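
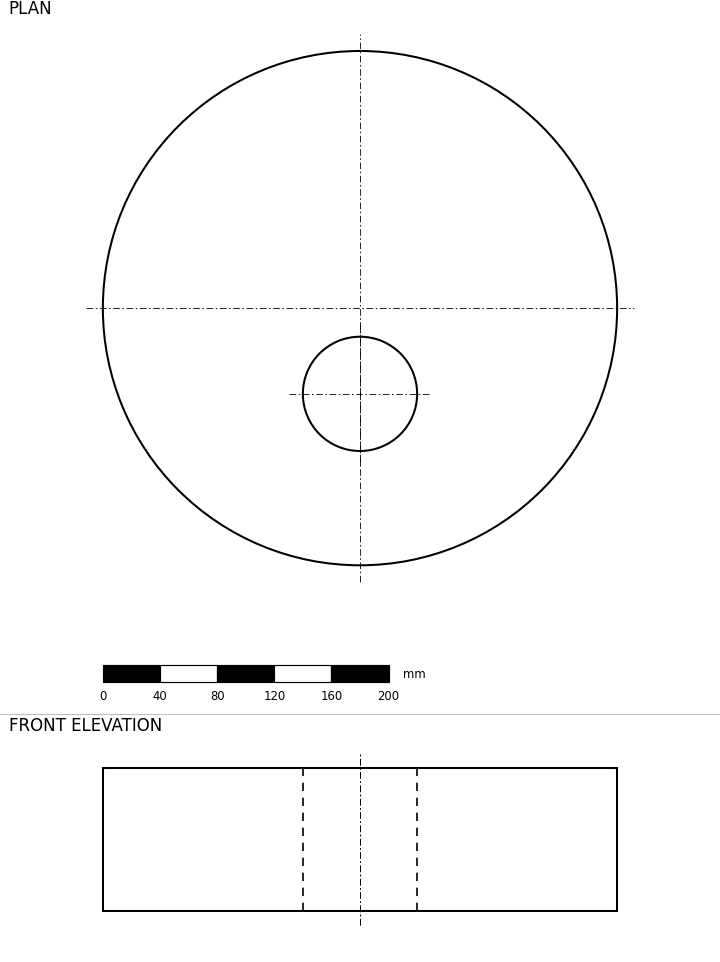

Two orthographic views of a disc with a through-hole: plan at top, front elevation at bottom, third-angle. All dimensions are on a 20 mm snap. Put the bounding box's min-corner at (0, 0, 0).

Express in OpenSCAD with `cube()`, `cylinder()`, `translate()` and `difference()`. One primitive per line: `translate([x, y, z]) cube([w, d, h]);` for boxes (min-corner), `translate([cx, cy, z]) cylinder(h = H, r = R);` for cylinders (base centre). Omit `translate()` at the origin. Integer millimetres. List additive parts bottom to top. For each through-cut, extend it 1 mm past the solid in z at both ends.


difference() {
  translate([180, 180, 0]) cylinder(h = 100, r = 180);
  translate([180, 120, -1]) cylinder(h = 102, r = 40);
}


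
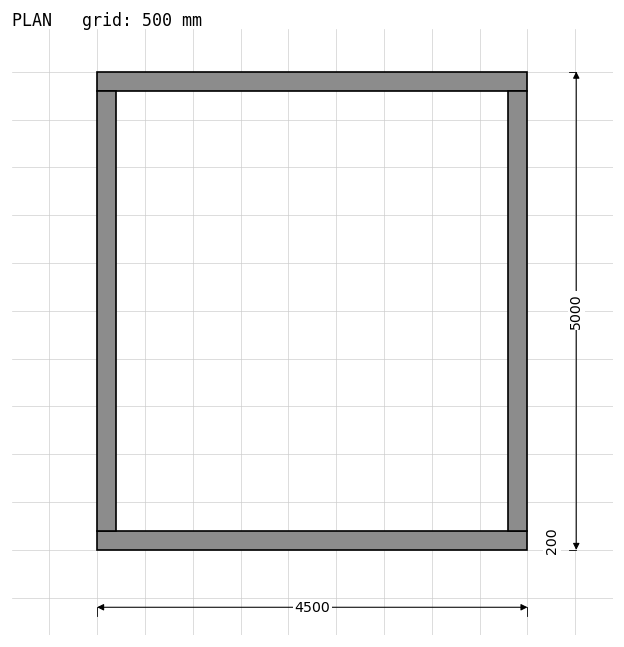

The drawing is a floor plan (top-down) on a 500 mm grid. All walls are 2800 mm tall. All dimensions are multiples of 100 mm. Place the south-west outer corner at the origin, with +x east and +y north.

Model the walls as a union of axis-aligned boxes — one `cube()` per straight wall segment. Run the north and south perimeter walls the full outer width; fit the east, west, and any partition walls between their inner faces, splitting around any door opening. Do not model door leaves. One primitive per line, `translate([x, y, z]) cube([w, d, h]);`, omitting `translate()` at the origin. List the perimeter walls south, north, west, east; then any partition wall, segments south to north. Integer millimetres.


cube([4500, 200, 2800]);
translate([0, 4800, 0]) cube([4500, 200, 2800]);
translate([0, 200, 0]) cube([200, 4600, 2800]);
translate([4300, 200, 0]) cube([200, 4600, 2800]);


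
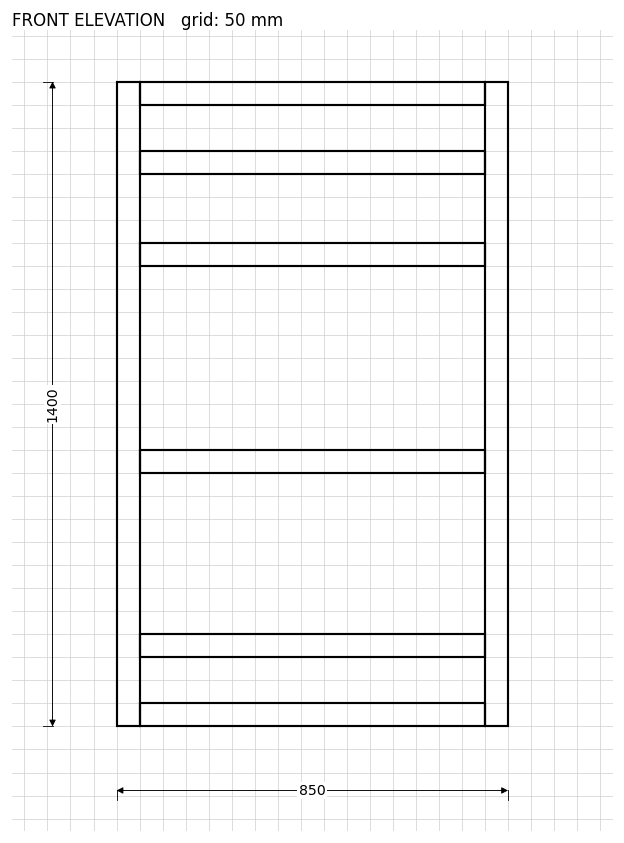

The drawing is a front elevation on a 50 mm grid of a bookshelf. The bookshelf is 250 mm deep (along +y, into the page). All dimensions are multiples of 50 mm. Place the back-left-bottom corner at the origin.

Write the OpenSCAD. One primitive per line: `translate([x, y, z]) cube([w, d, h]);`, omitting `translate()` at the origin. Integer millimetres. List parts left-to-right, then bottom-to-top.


cube([50, 250, 1400]);
translate([50, 0, 0]) cube([750, 250, 50]);
translate([50, 0, 150]) cube([750, 250, 50]);
translate([50, 0, 550]) cube([750, 250, 50]);
translate([50, 0, 1000]) cube([750, 250, 50]);
translate([50, 0, 1200]) cube([750, 250, 50]);
translate([50, 0, 1350]) cube([750, 250, 50]);
translate([800, 0, 0]) cube([50, 250, 1400]);


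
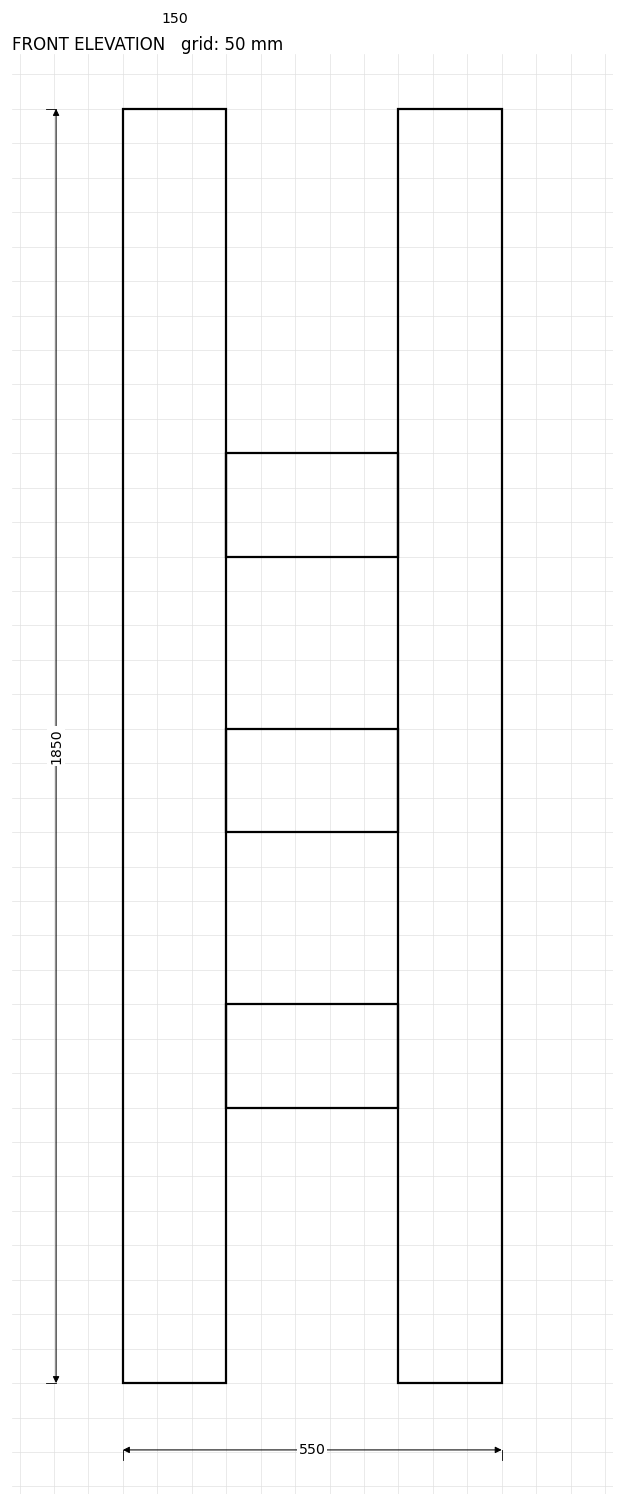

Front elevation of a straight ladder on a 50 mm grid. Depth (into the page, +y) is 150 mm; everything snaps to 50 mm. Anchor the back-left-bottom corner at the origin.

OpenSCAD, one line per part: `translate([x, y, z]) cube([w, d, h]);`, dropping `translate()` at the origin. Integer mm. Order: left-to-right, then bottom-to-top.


cube([150, 150, 1850]);
translate([150, 0, 400]) cube([250, 150, 150]);
translate([150, 0, 800]) cube([250, 150, 150]);
translate([150, 0, 1200]) cube([250, 150, 150]);
translate([400, 0, 0]) cube([150, 150, 1850]);


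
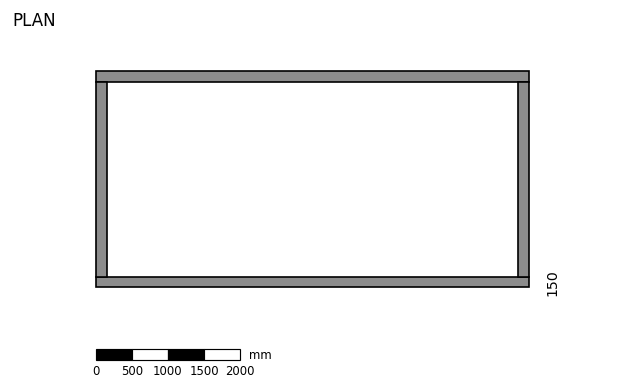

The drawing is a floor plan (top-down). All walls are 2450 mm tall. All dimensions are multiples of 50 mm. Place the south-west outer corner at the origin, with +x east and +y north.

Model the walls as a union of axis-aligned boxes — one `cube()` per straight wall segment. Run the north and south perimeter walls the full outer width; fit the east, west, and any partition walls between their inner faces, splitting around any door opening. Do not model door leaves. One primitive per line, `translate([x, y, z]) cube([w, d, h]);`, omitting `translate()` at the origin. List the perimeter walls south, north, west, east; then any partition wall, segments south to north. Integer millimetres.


cube([6000, 150, 2450]);
translate([0, 2850, 0]) cube([6000, 150, 2450]);
translate([0, 150, 0]) cube([150, 2700, 2450]);
translate([5850, 150, 0]) cube([150, 2700, 2450]);


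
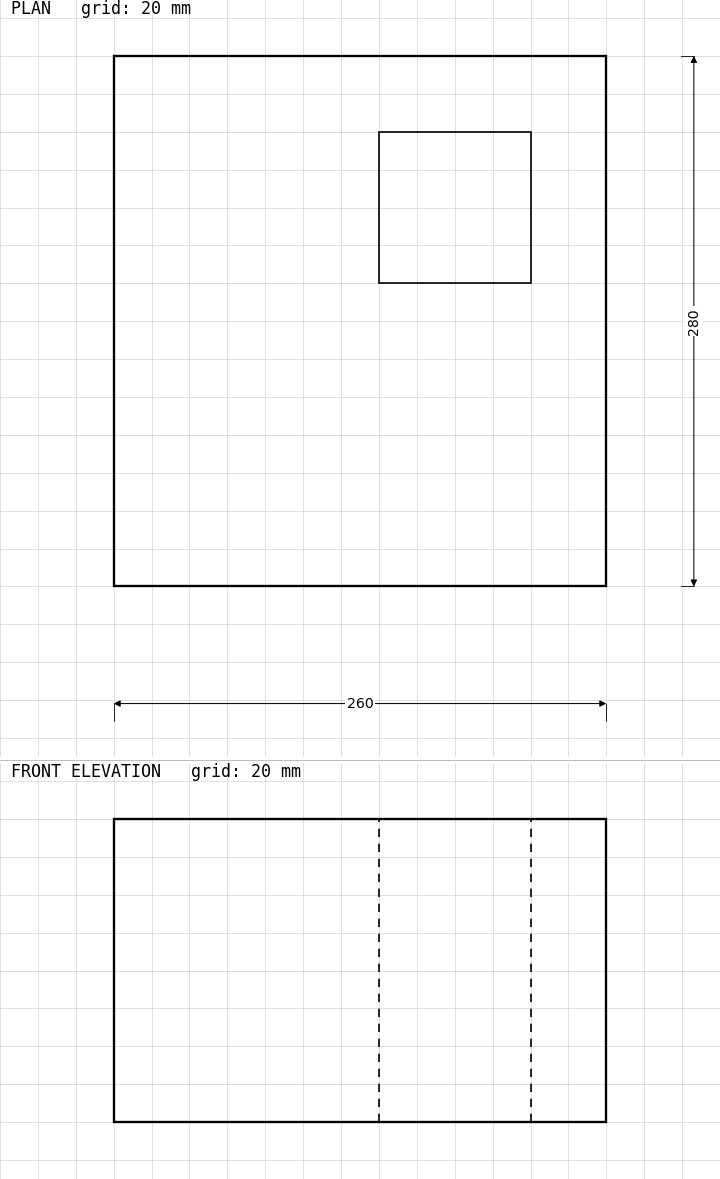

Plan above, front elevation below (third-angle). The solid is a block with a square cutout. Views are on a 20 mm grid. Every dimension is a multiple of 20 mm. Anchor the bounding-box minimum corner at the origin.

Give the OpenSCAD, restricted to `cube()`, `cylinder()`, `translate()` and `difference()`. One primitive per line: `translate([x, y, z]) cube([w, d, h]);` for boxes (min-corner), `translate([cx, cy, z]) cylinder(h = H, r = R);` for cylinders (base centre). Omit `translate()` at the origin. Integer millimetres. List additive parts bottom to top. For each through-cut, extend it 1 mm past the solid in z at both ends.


difference() {
  cube([260, 280, 160]);
  translate([140, 160, -1]) cube([80, 80, 162]);
}


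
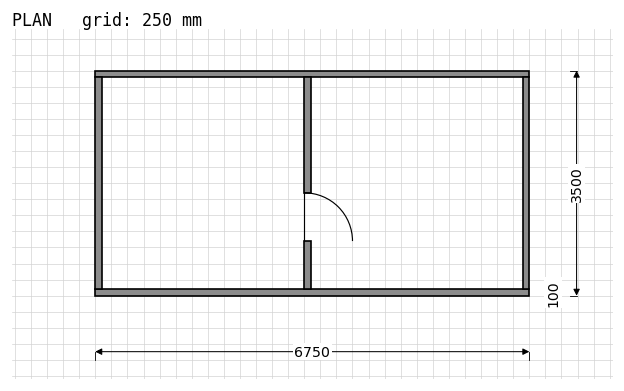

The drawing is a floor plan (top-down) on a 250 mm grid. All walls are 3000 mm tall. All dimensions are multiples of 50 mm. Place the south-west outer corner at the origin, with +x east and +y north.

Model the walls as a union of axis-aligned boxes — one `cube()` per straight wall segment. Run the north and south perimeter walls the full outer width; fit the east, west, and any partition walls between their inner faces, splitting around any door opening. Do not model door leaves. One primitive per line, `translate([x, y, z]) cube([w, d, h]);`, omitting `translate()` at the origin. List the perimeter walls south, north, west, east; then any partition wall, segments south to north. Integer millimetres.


cube([6750, 100, 3000]);
translate([0, 3400, 0]) cube([6750, 100, 3000]);
translate([0, 100, 0]) cube([100, 3300, 3000]);
translate([6650, 100, 0]) cube([100, 3300, 3000]);
translate([3250, 100, 0]) cube([100, 750, 3000]);
translate([3250, 1600, 0]) cube([100, 1800, 3000]);


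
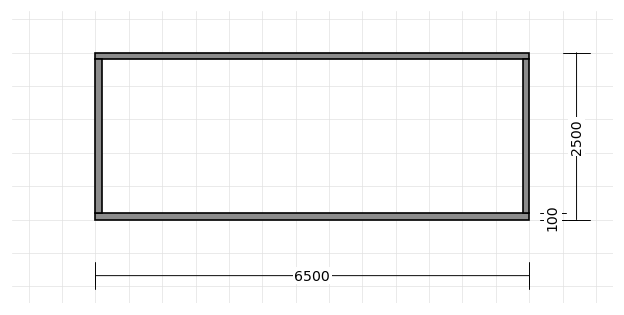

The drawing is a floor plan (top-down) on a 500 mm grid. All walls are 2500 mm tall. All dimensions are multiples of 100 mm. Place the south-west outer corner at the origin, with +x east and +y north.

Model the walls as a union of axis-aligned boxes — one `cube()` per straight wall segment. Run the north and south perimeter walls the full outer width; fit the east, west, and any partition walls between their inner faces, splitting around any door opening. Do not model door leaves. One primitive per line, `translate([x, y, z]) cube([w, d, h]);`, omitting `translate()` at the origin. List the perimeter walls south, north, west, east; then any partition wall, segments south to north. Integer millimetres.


cube([6500, 100, 2500]);
translate([0, 2400, 0]) cube([6500, 100, 2500]);
translate([0, 100, 0]) cube([100, 2300, 2500]);
translate([6400, 100, 0]) cube([100, 2300, 2500]);


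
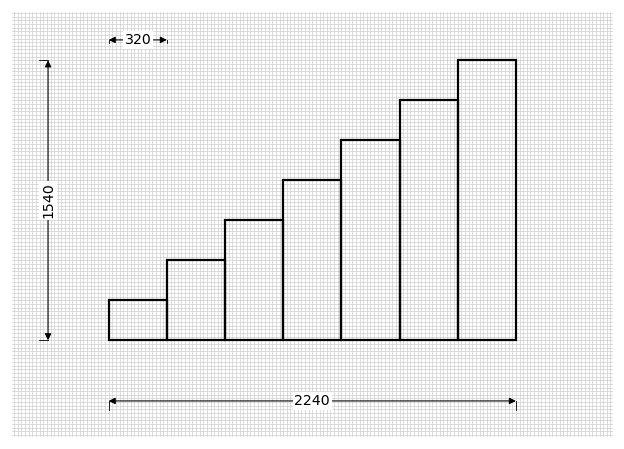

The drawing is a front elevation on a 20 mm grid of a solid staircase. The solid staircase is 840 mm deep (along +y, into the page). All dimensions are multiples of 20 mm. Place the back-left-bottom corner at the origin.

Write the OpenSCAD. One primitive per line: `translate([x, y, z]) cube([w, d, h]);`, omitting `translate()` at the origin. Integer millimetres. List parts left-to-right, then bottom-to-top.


cube([320, 840, 220]);
translate([320, 0, 0]) cube([320, 840, 440]);
translate([640, 0, 0]) cube([320, 840, 660]);
translate([960, 0, 0]) cube([320, 840, 880]);
translate([1280, 0, 0]) cube([320, 840, 1100]);
translate([1600, 0, 0]) cube([320, 840, 1320]);
translate([1920, 0, 0]) cube([320, 840, 1540]);


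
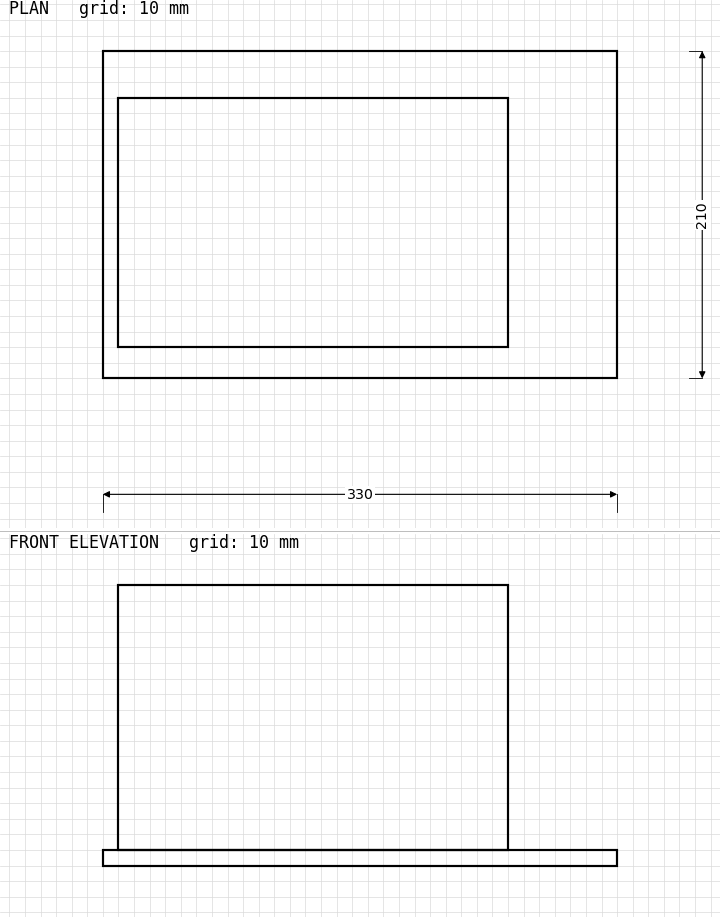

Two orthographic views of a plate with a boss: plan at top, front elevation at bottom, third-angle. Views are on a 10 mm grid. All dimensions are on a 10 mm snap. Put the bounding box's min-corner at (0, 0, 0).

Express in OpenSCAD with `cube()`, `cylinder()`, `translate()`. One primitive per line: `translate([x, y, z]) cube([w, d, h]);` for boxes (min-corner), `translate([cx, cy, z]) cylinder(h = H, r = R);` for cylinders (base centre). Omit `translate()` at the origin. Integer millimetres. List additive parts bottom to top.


cube([330, 210, 10]);
translate([10, 20, 10]) cube([250, 160, 170]);


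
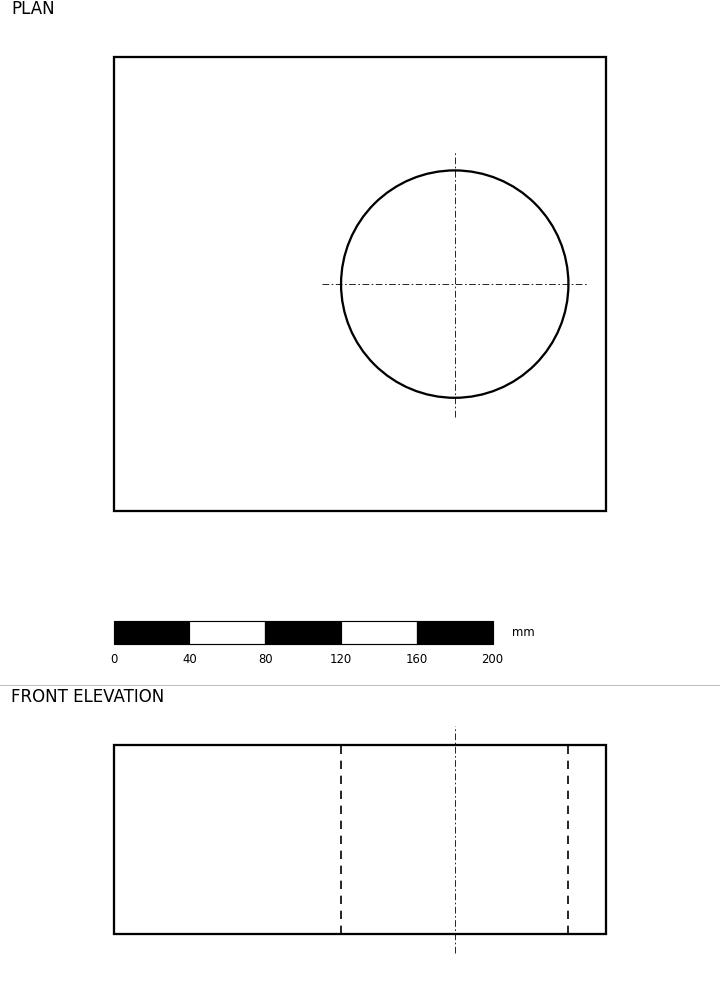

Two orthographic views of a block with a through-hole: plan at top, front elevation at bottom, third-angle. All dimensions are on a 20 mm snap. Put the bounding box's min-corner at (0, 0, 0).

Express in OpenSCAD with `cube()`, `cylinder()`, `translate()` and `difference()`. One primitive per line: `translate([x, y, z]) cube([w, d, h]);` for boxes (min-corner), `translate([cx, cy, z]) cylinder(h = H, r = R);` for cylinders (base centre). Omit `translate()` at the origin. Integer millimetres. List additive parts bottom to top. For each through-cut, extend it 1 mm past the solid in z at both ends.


difference() {
  cube([260, 240, 100]);
  translate([180, 120, -1]) cylinder(h = 102, r = 60);
}


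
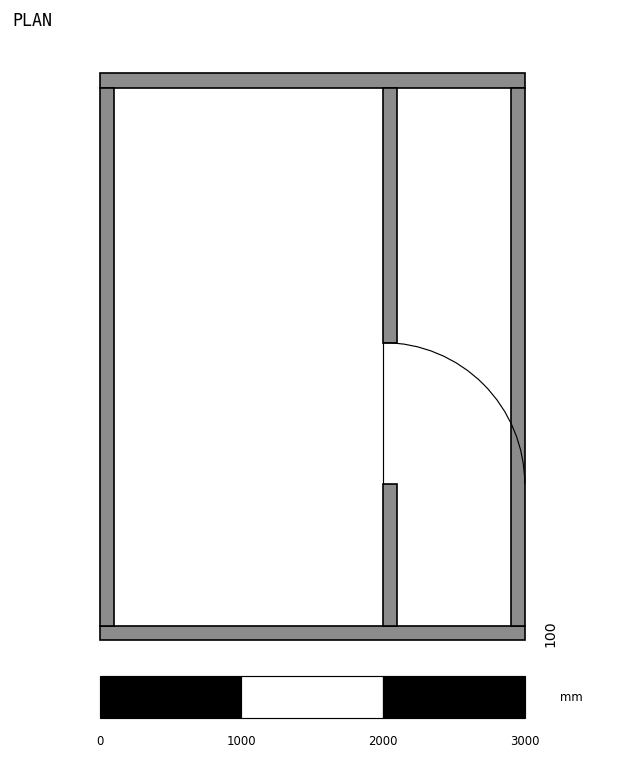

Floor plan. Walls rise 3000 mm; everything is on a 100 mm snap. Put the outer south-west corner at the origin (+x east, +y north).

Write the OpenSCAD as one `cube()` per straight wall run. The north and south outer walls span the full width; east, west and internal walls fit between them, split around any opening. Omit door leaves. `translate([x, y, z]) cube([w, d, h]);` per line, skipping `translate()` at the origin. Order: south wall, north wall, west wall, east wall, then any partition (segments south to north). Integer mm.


cube([3000, 100, 3000]);
translate([0, 3900, 0]) cube([3000, 100, 3000]);
translate([0, 100, 0]) cube([100, 3800, 3000]);
translate([2900, 100, 0]) cube([100, 3800, 3000]);
translate([2000, 100, 0]) cube([100, 1000, 3000]);
translate([2000, 2100, 0]) cube([100, 1800, 3000]);


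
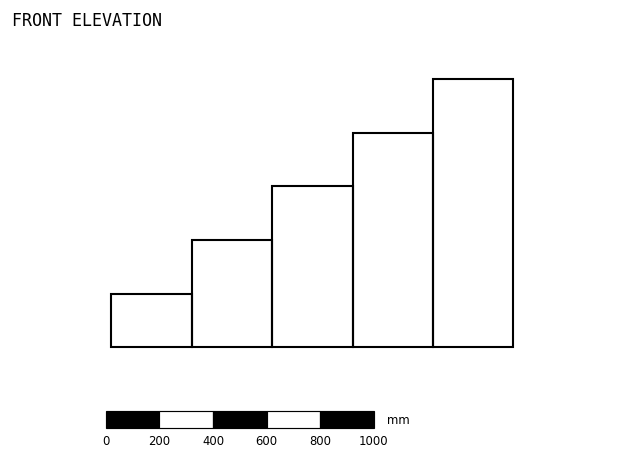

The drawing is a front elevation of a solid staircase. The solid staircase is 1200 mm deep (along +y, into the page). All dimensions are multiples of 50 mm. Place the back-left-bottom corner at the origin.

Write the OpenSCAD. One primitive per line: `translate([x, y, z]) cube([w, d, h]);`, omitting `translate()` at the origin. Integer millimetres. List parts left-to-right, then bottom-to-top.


cube([300, 1200, 200]);
translate([300, 0, 0]) cube([300, 1200, 400]);
translate([600, 0, 0]) cube([300, 1200, 600]);
translate([900, 0, 0]) cube([300, 1200, 800]);
translate([1200, 0, 0]) cube([300, 1200, 1000]);


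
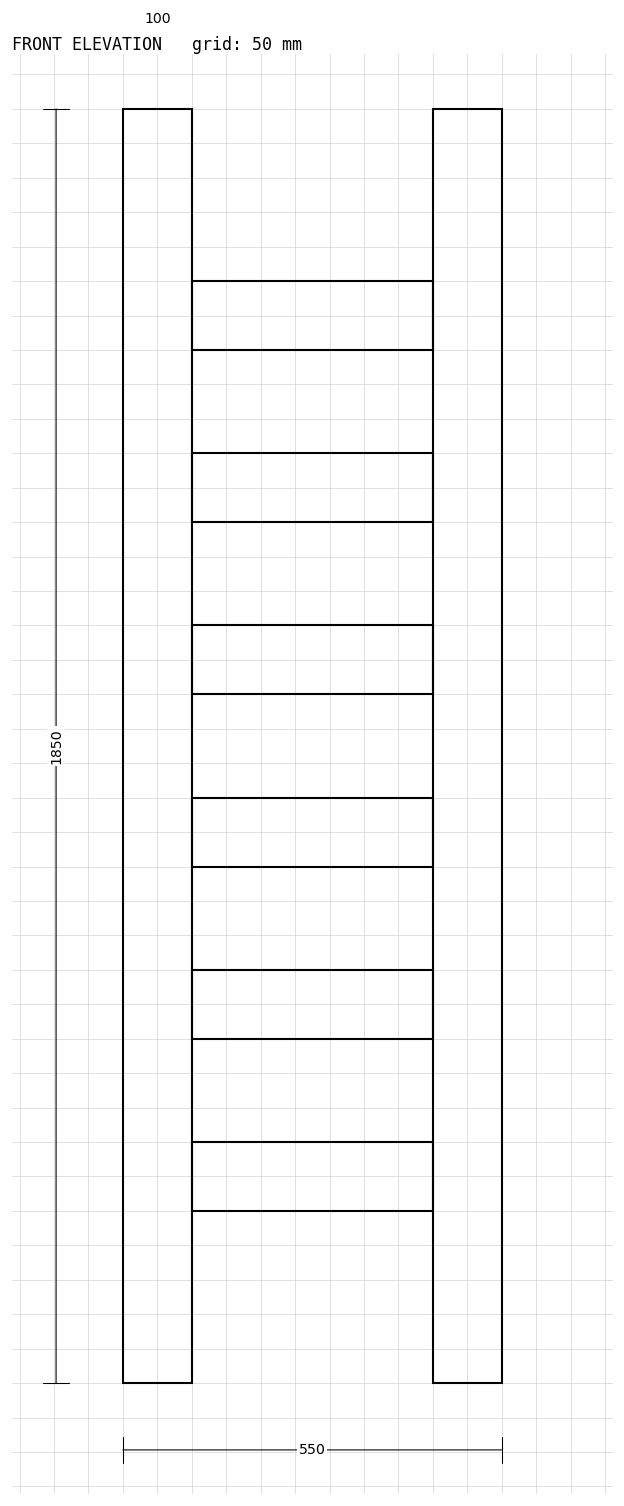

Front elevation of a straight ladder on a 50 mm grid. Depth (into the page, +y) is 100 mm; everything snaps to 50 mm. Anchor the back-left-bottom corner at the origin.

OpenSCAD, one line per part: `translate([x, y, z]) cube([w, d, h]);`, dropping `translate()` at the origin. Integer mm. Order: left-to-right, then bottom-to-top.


cube([100, 100, 1850]);
translate([100, 0, 250]) cube([350, 100, 100]);
translate([100, 0, 500]) cube([350, 100, 100]);
translate([100, 0, 750]) cube([350, 100, 100]);
translate([100, 0, 1000]) cube([350, 100, 100]);
translate([100, 0, 1250]) cube([350, 100, 100]);
translate([100, 0, 1500]) cube([350, 100, 100]);
translate([450, 0, 0]) cube([100, 100, 1850]);


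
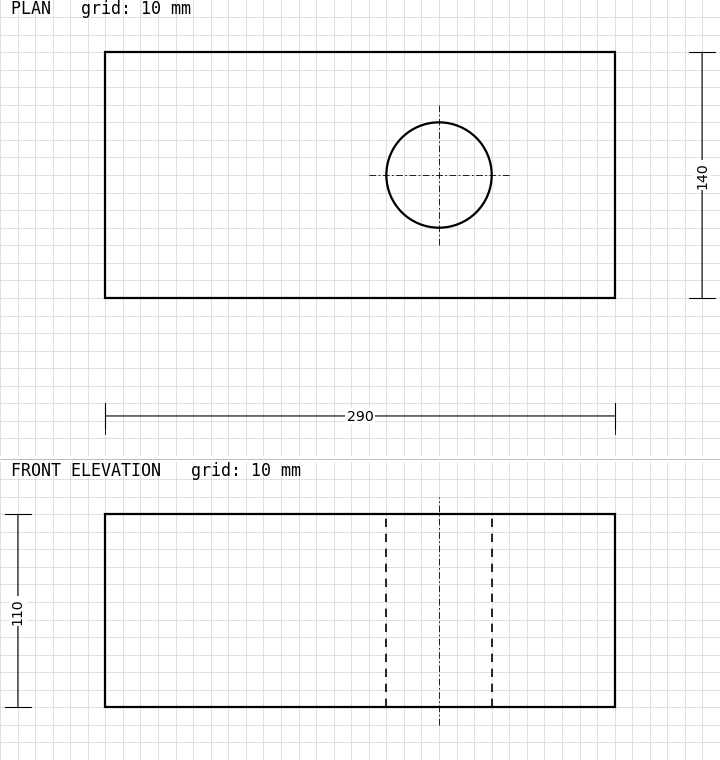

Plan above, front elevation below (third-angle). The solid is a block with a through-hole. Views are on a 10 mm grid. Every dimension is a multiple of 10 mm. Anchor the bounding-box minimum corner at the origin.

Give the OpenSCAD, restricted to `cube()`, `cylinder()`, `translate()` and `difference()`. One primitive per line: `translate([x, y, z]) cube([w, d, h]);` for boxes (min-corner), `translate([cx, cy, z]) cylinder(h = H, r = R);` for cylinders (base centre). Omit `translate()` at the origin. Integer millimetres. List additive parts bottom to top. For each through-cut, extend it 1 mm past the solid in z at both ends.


difference() {
  cube([290, 140, 110]);
  translate([190, 70, -1]) cylinder(h = 112, r = 30);
}


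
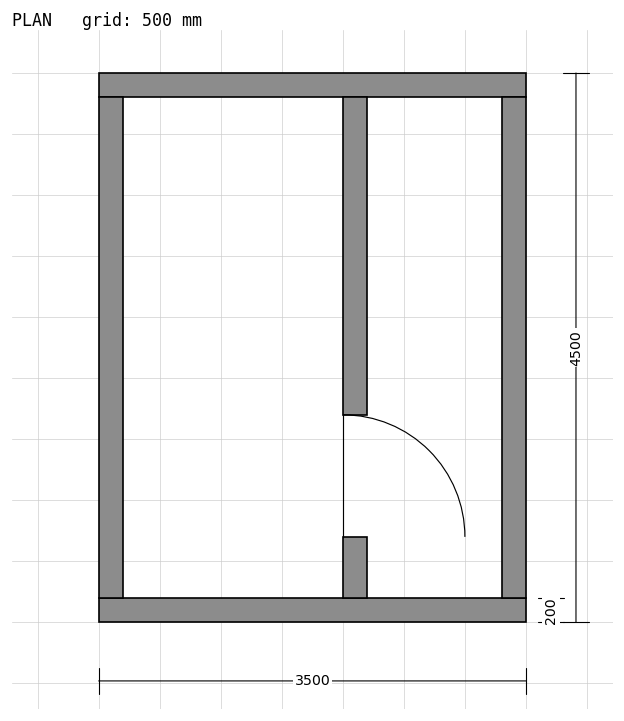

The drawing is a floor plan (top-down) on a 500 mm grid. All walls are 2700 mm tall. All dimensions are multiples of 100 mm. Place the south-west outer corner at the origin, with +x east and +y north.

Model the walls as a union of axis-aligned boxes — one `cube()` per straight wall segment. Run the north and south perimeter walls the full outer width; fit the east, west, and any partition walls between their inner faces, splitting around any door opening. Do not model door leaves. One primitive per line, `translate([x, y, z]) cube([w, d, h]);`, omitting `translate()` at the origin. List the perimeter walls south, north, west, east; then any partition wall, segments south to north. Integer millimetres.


cube([3500, 200, 2700]);
translate([0, 4300, 0]) cube([3500, 200, 2700]);
translate([0, 200, 0]) cube([200, 4100, 2700]);
translate([3300, 200, 0]) cube([200, 4100, 2700]);
translate([2000, 200, 0]) cube([200, 500, 2700]);
translate([2000, 1700, 0]) cube([200, 2600, 2700]);


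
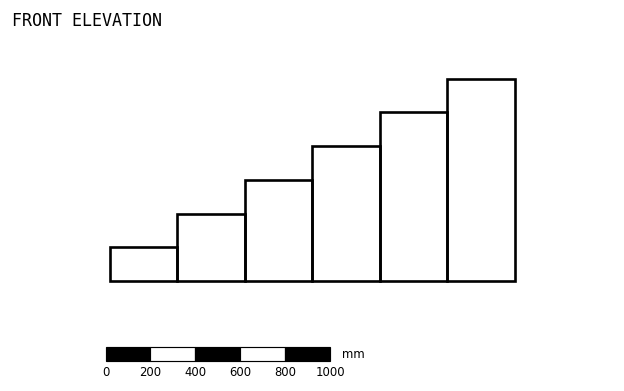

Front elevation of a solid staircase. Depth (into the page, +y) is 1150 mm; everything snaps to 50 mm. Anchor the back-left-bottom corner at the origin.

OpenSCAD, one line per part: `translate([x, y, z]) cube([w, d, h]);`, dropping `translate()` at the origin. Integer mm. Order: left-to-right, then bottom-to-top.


cube([300, 1150, 150]);
translate([300, 0, 0]) cube([300, 1150, 300]);
translate([600, 0, 0]) cube([300, 1150, 450]);
translate([900, 0, 0]) cube([300, 1150, 600]);
translate([1200, 0, 0]) cube([300, 1150, 750]);
translate([1500, 0, 0]) cube([300, 1150, 900]);


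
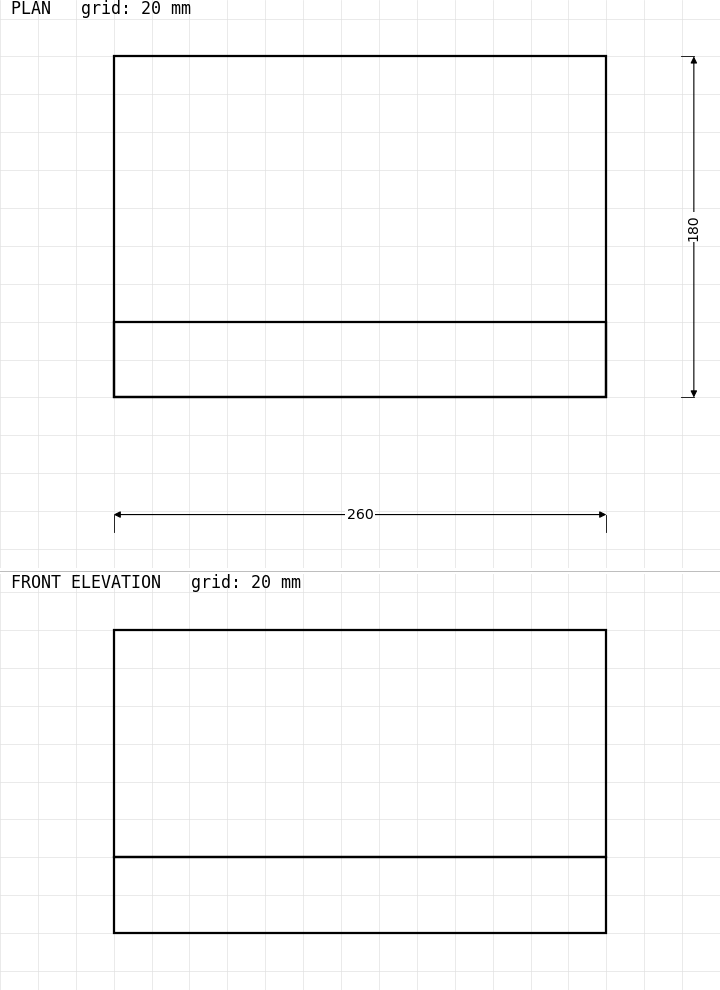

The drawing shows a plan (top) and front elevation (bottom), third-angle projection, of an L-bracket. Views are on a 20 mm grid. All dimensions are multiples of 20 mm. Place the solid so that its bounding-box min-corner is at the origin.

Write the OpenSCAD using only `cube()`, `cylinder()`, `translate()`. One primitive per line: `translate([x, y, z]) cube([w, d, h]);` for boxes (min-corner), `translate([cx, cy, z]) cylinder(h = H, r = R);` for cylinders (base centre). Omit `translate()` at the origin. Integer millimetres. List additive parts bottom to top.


cube([260, 180, 40]);
translate([0, 0, 40]) cube([260, 40, 120]);


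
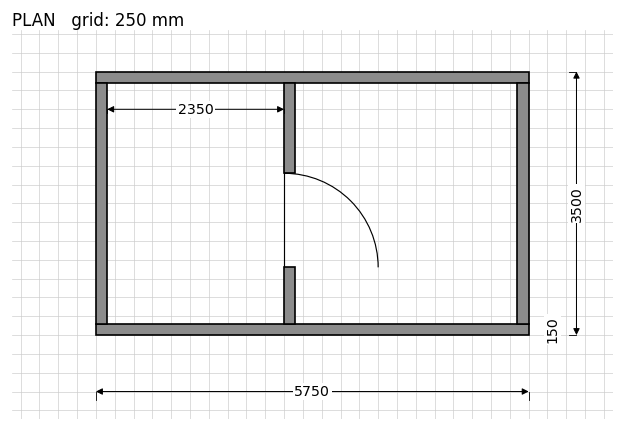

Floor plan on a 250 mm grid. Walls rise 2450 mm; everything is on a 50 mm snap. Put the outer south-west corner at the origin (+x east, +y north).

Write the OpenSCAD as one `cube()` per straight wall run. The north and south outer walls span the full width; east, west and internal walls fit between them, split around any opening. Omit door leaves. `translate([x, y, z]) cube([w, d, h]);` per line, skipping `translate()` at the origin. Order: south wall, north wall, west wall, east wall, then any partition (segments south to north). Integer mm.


cube([5750, 150, 2450]);
translate([0, 3350, 0]) cube([5750, 150, 2450]);
translate([0, 150, 0]) cube([150, 3200, 2450]);
translate([5600, 150, 0]) cube([150, 3200, 2450]);
translate([2500, 150, 0]) cube([150, 750, 2450]);
translate([2500, 2150, 0]) cube([150, 1200, 2450]);


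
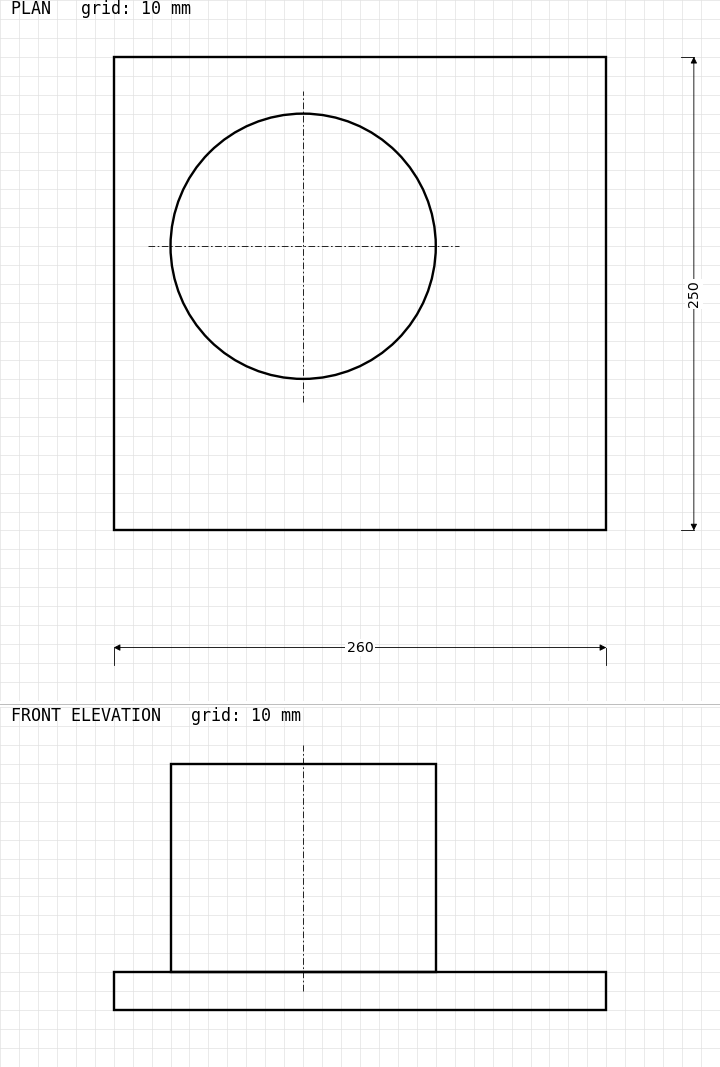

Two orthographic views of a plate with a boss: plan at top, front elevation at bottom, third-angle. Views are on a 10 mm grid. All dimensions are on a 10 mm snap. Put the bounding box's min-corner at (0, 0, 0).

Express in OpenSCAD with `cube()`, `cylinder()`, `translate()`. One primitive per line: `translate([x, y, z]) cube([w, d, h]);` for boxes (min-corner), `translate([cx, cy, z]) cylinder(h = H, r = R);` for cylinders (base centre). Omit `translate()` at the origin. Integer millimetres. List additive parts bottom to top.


cube([260, 250, 20]);
translate([100, 150, 20]) cylinder(h = 110, r = 70);


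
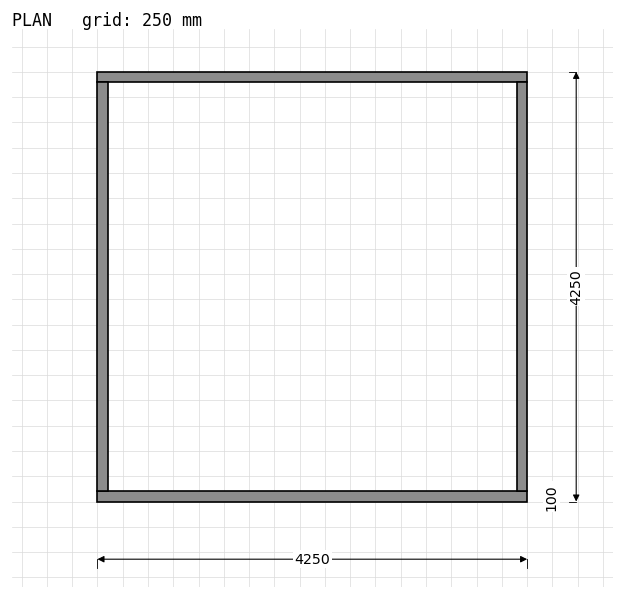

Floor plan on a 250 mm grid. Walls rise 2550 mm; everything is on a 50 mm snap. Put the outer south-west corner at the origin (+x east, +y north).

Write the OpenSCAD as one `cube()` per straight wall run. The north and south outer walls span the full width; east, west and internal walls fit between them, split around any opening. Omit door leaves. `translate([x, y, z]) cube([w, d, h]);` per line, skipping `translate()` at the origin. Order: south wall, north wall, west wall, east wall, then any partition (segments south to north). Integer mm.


cube([4250, 100, 2550]);
translate([0, 4150, 0]) cube([4250, 100, 2550]);
translate([0, 100, 0]) cube([100, 4050, 2550]);
translate([4150, 100, 0]) cube([100, 4050, 2550]);


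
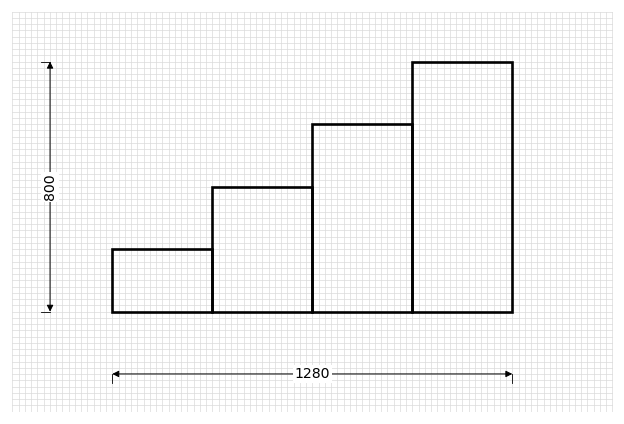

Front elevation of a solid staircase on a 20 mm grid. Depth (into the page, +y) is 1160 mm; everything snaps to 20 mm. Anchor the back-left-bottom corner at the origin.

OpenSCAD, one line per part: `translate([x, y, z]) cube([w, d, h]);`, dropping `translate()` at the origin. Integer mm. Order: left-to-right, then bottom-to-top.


cube([320, 1160, 200]);
translate([320, 0, 0]) cube([320, 1160, 400]);
translate([640, 0, 0]) cube([320, 1160, 600]);
translate([960, 0, 0]) cube([320, 1160, 800]);


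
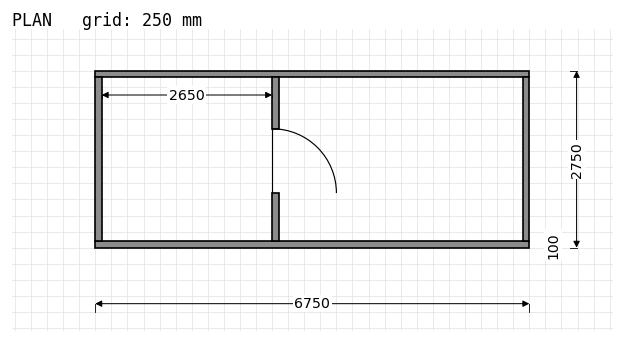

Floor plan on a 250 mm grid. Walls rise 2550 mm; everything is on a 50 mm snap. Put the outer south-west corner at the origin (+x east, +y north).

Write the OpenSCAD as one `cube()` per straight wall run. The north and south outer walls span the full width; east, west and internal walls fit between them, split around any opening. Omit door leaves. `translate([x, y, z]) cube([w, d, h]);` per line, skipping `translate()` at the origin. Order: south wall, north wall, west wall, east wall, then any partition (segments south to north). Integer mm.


cube([6750, 100, 2550]);
translate([0, 2650, 0]) cube([6750, 100, 2550]);
translate([0, 100, 0]) cube([100, 2550, 2550]);
translate([6650, 100, 0]) cube([100, 2550, 2550]);
translate([2750, 100, 0]) cube([100, 750, 2550]);
translate([2750, 1850, 0]) cube([100, 800, 2550]);


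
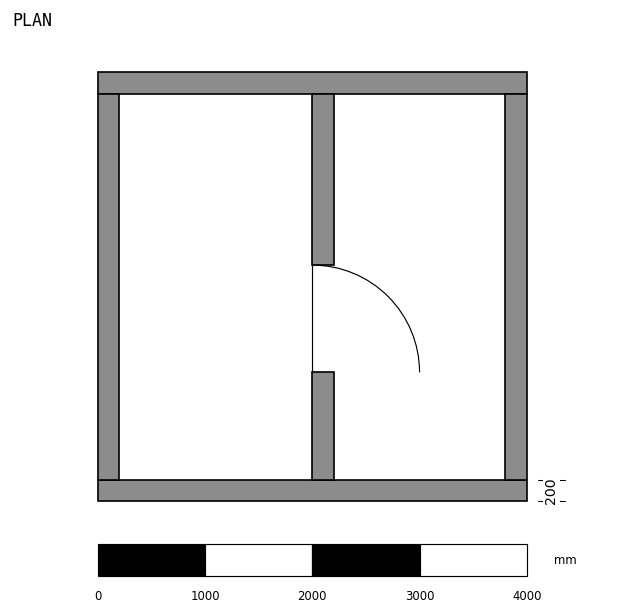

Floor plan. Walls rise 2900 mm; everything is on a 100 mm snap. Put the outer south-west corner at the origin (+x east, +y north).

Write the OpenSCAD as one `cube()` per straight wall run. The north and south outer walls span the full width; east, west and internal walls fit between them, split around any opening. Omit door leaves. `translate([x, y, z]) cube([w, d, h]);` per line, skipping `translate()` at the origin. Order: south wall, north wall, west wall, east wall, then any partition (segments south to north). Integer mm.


cube([4000, 200, 2900]);
translate([0, 3800, 0]) cube([4000, 200, 2900]);
translate([0, 200, 0]) cube([200, 3600, 2900]);
translate([3800, 200, 0]) cube([200, 3600, 2900]);
translate([2000, 200, 0]) cube([200, 1000, 2900]);
translate([2000, 2200, 0]) cube([200, 1600, 2900]);


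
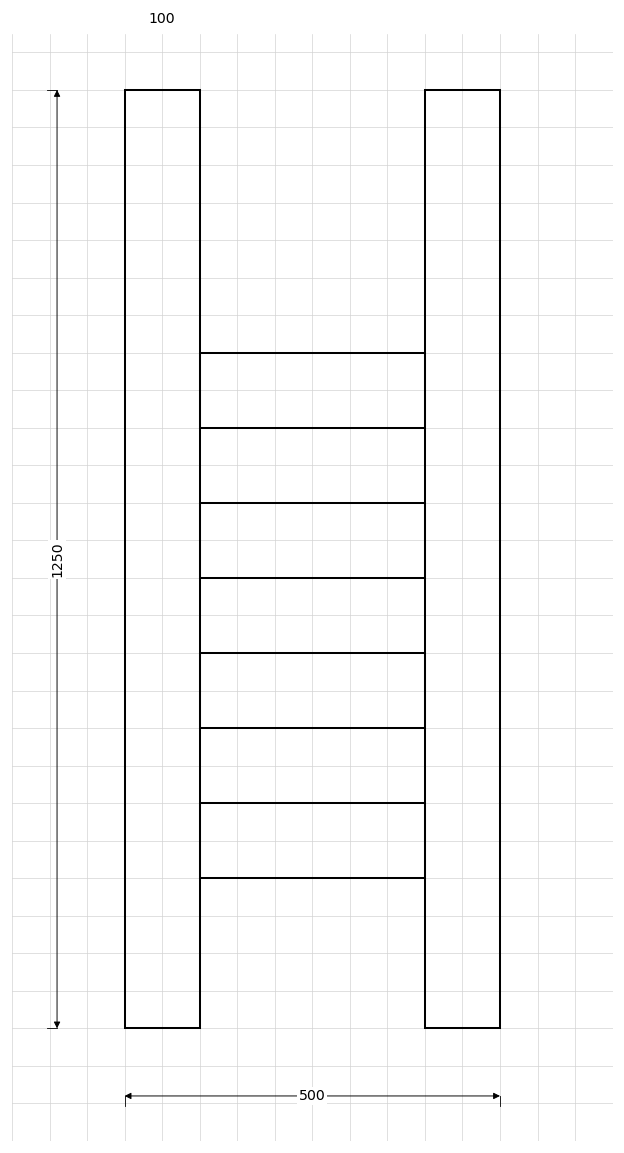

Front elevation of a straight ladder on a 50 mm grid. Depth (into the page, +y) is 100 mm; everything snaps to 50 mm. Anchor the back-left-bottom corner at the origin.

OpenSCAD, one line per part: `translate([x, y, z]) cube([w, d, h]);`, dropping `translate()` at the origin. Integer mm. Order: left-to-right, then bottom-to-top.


cube([100, 100, 1250]);
translate([100, 0, 200]) cube([300, 100, 100]);
translate([100, 0, 400]) cube([300, 100, 100]);
translate([100, 0, 600]) cube([300, 100, 100]);
translate([100, 0, 800]) cube([300, 100, 100]);
translate([400, 0, 0]) cube([100, 100, 1250]);


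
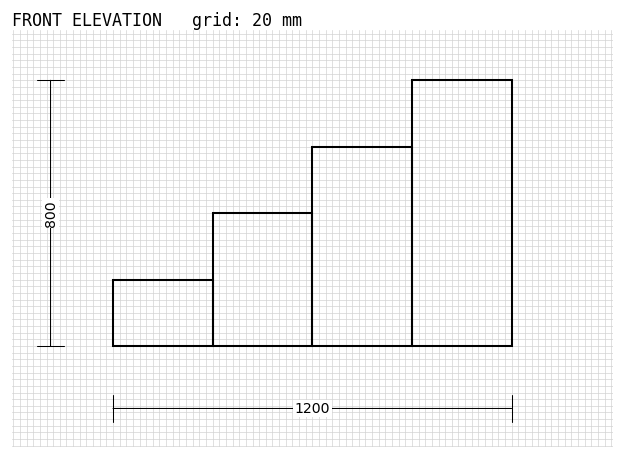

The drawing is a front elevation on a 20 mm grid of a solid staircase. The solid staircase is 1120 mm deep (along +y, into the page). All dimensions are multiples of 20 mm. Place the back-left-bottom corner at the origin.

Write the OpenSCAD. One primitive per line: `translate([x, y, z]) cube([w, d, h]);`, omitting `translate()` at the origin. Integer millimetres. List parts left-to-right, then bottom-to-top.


cube([300, 1120, 200]);
translate([300, 0, 0]) cube([300, 1120, 400]);
translate([600, 0, 0]) cube([300, 1120, 600]);
translate([900, 0, 0]) cube([300, 1120, 800]);


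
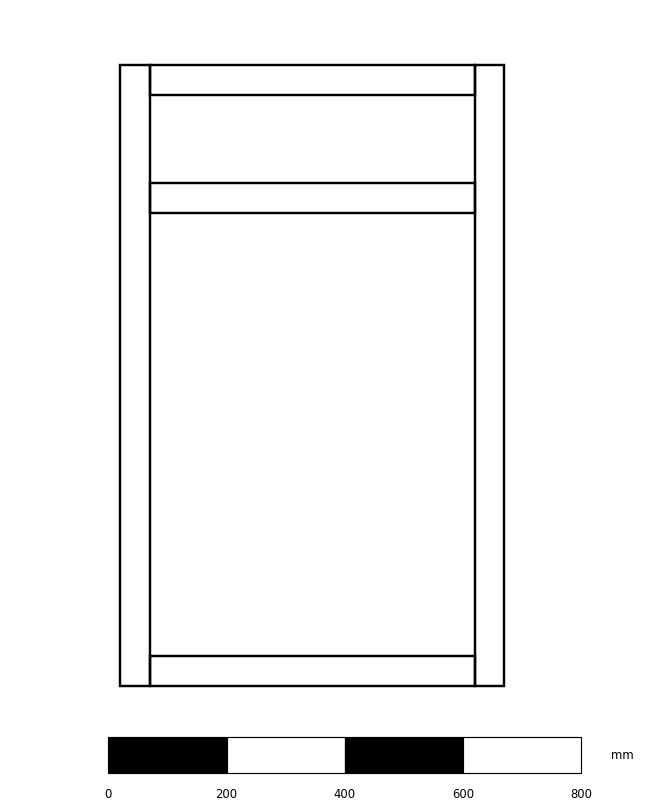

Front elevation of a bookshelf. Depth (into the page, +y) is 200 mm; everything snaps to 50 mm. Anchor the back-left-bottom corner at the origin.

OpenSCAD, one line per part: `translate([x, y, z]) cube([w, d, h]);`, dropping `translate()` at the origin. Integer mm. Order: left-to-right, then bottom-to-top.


cube([50, 200, 1050]);
translate([50, 0, 0]) cube([550, 200, 50]);
translate([50, 0, 800]) cube([550, 200, 50]);
translate([50, 0, 1000]) cube([550, 200, 50]);
translate([600, 0, 0]) cube([50, 200, 1050]);


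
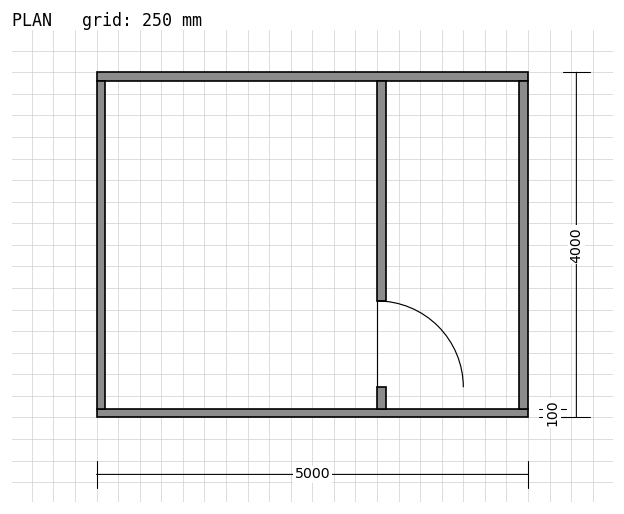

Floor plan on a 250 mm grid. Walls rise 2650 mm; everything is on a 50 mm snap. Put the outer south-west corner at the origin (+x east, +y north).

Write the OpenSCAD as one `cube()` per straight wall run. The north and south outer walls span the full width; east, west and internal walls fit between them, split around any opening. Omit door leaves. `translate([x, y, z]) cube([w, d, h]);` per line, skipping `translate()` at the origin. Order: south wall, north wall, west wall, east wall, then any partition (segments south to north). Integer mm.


cube([5000, 100, 2650]);
translate([0, 3900, 0]) cube([5000, 100, 2650]);
translate([0, 100, 0]) cube([100, 3800, 2650]);
translate([4900, 100, 0]) cube([100, 3800, 2650]);
translate([3250, 100, 0]) cube([100, 250, 2650]);
translate([3250, 1350, 0]) cube([100, 2550, 2650]);


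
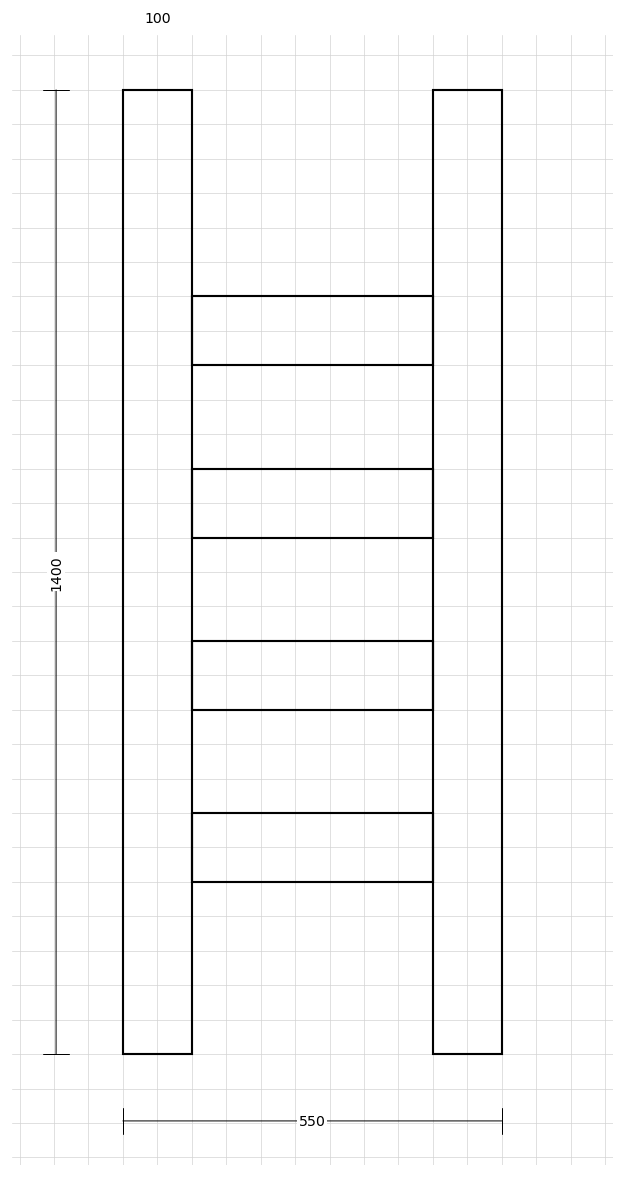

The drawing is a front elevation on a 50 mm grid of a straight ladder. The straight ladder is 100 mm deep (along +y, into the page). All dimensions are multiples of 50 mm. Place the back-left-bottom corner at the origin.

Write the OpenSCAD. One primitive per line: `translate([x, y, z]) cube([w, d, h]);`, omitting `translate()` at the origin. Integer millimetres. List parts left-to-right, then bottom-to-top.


cube([100, 100, 1400]);
translate([100, 0, 250]) cube([350, 100, 100]);
translate([100, 0, 500]) cube([350, 100, 100]);
translate([100, 0, 750]) cube([350, 100, 100]);
translate([100, 0, 1000]) cube([350, 100, 100]);
translate([450, 0, 0]) cube([100, 100, 1400]);


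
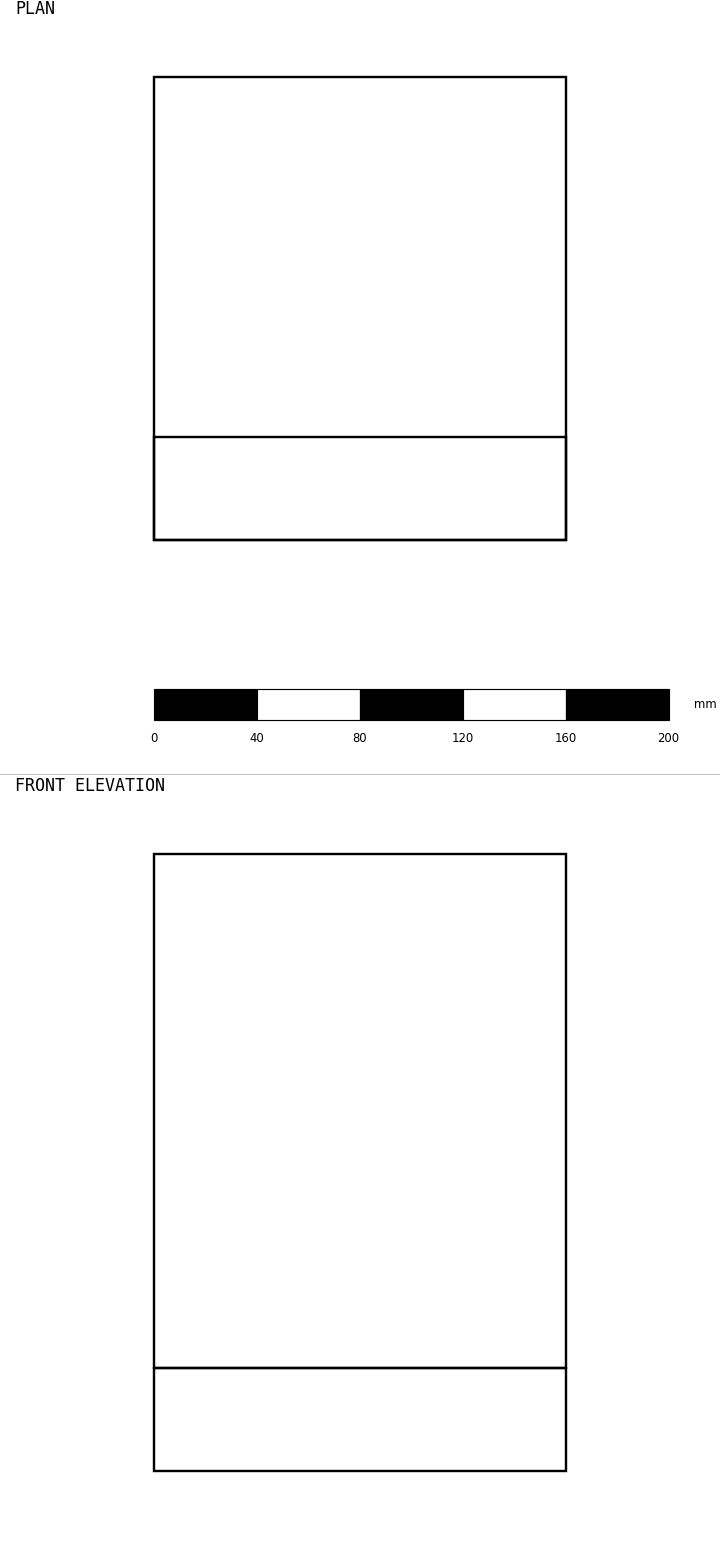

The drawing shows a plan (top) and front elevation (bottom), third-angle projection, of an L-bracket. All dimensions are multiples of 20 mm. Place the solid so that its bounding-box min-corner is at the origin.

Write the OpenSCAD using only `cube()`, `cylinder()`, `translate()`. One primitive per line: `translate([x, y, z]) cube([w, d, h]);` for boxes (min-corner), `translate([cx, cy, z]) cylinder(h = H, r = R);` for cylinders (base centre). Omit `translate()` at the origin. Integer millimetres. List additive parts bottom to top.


cube([160, 180, 40]);
translate([0, 0, 40]) cube([160, 40, 200]);


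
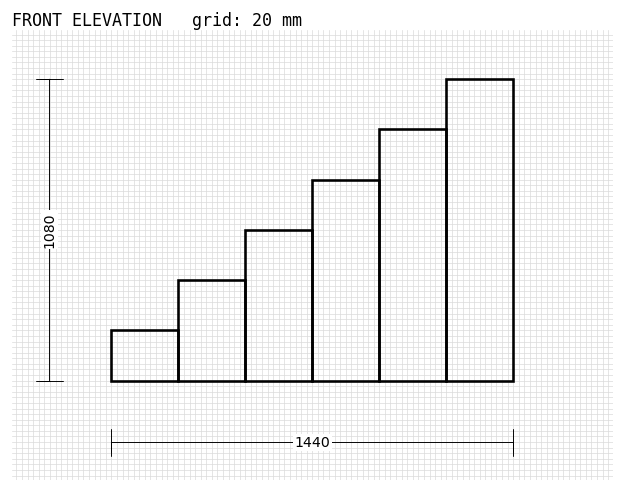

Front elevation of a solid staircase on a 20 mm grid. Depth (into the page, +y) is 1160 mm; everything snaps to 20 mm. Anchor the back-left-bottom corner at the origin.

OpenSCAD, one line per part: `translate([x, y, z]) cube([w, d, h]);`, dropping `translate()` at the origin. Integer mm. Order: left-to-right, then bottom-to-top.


cube([240, 1160, 180]);
translate([240, 0, 0]) cube([240, 1160, 360]);
translate([480, 0, 0]) cube([240, 1160, 540]);
translate([720, 0, 0]) cube([240, 1160, 720]);
translate([960, 0, 0]) cube([240, 1160, 900]);
translate([1200, 0, 0]) cube([240, 1160, 1080]);


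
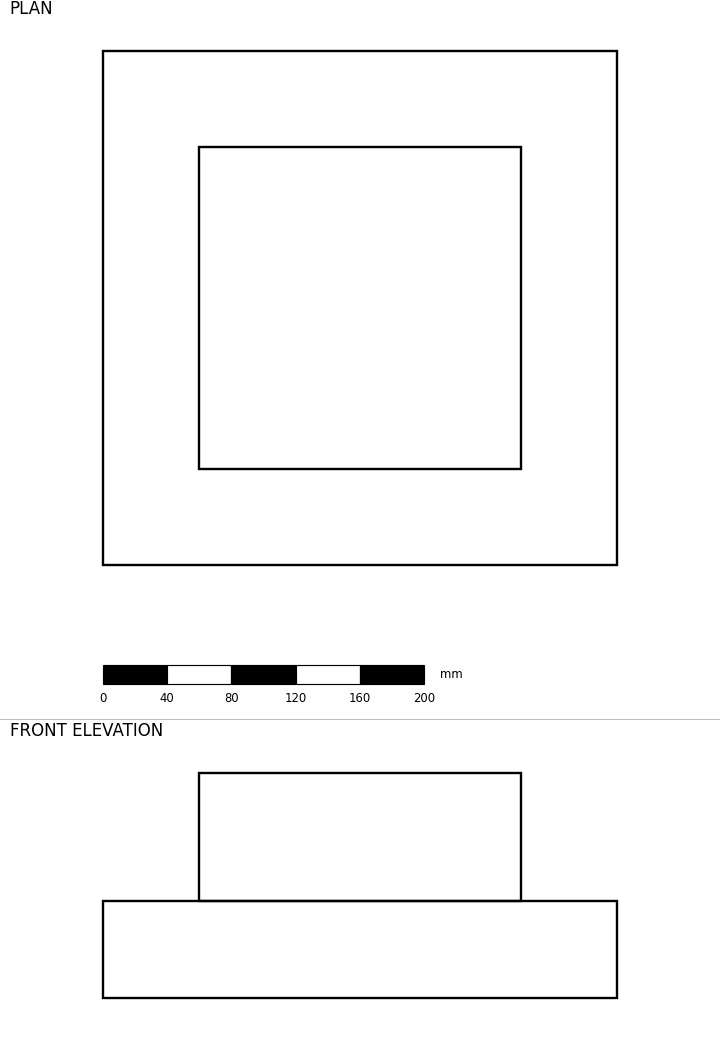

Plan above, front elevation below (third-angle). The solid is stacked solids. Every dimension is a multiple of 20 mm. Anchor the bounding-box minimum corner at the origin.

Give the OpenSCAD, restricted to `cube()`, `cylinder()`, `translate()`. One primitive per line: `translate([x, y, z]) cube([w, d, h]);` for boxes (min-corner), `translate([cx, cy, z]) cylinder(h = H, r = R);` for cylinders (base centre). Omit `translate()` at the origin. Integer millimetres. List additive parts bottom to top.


cube([320, 320, 60]);
translate([60, 60, 60]) cube([200, 200, 80]);


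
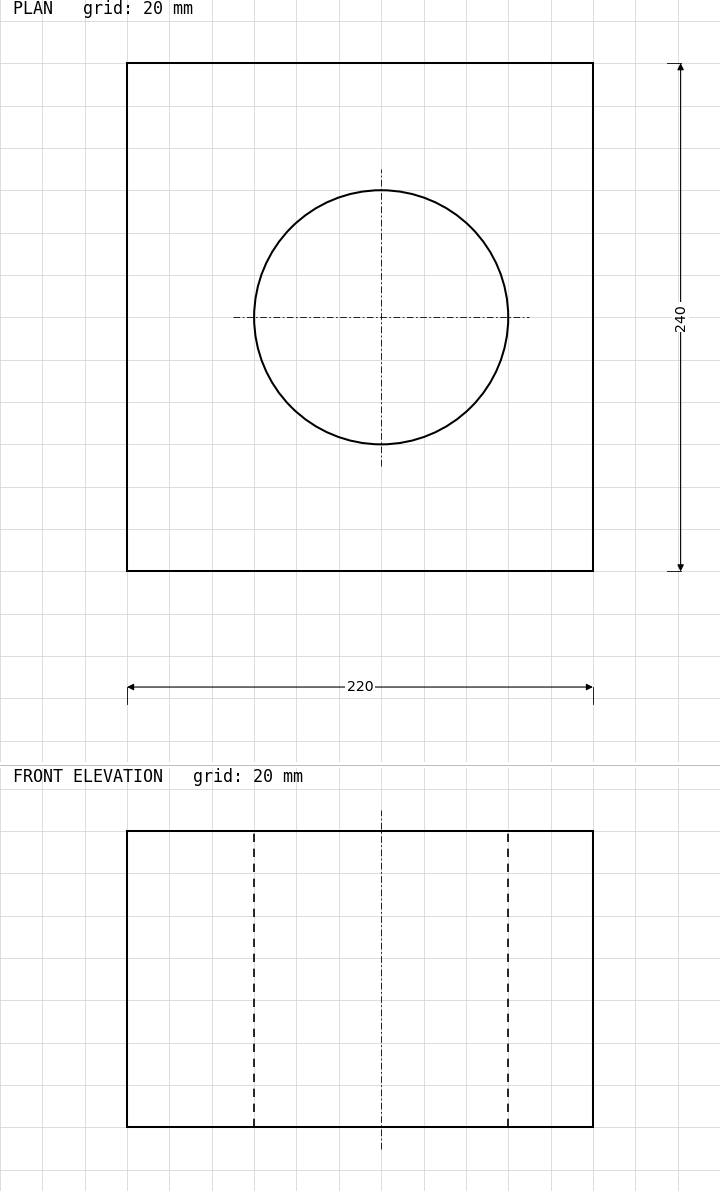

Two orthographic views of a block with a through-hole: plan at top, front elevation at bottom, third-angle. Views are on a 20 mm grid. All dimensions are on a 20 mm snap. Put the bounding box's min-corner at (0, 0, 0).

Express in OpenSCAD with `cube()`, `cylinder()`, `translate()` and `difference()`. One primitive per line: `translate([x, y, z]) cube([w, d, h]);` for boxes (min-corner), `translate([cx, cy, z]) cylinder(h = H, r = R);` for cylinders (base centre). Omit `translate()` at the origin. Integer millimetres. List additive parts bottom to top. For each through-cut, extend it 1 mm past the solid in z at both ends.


difference() {
  cube([220, 240, 140]);
  translate([120, 120, -1]) cylinder(h = 142, r = 60);
}


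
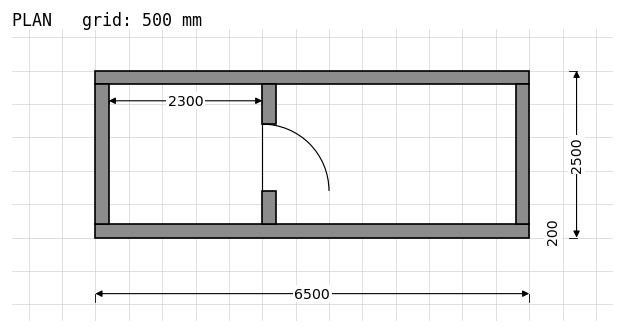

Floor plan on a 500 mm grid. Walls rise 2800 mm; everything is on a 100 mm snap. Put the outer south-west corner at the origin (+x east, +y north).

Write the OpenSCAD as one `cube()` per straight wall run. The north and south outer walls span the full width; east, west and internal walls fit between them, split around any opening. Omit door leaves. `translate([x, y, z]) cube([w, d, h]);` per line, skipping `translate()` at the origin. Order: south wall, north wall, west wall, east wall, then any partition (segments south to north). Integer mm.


cube([6500, 200, 2800]);
translate([0, 2300, 0]) cube([6500, 200, 2800]);
translate([0, 200, 0]) cube([200, 2100, 2800]);
translate([6300, 200, 0]) cube([200, 2100, 2800]);
translate([2500, 200, 0]) cube([200, 500, 2800]);
translate([2500, 1700, 0]) cube([200, 600, 2800]);


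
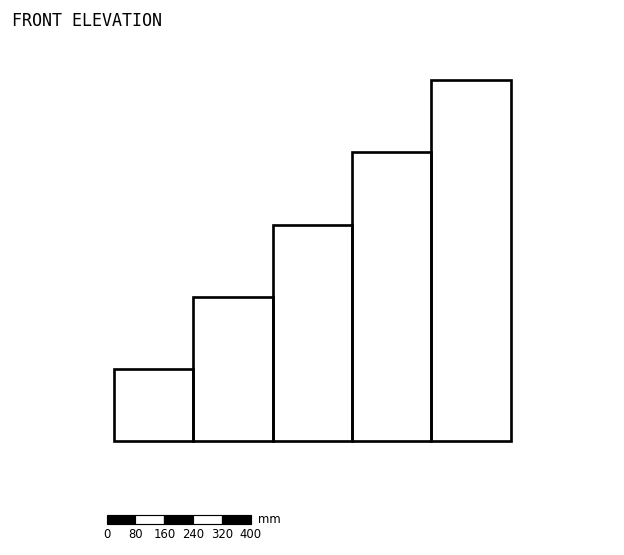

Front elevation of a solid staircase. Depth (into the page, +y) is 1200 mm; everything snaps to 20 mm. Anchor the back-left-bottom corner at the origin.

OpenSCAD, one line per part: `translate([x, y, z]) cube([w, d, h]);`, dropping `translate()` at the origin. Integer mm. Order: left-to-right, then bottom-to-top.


cube([220, 1200, 200]);
translate([220, 0, 0]) cube([220, 1200, 400]);
translate([440, 0, 0]) cube([220, 1200, 600]);
translate([660, 0, 0]) cube([220, 1200, 800]);
translate([880, 0, 0]) cube([220, 1200, 1000]);


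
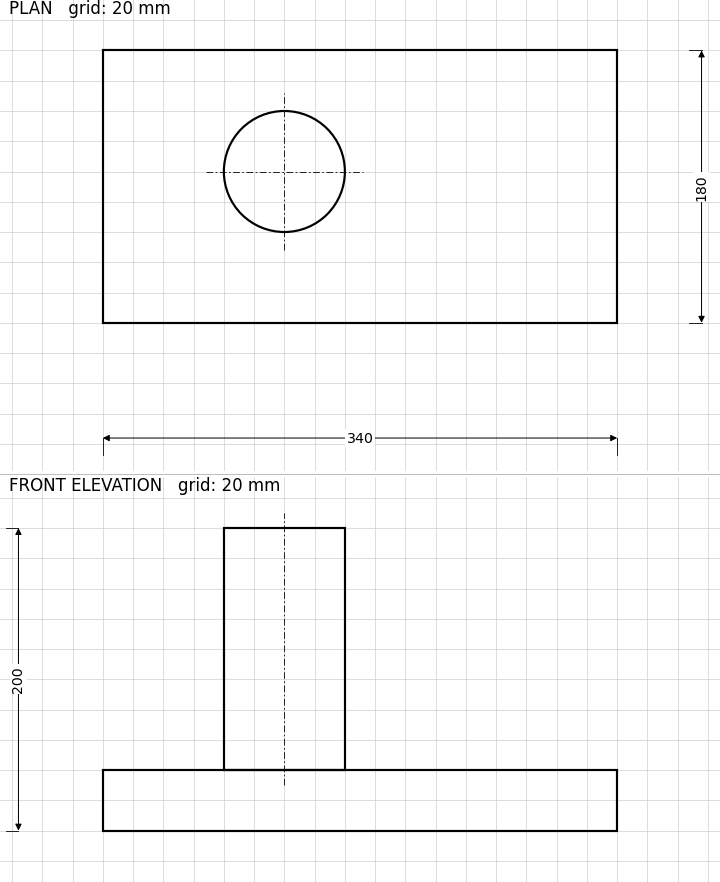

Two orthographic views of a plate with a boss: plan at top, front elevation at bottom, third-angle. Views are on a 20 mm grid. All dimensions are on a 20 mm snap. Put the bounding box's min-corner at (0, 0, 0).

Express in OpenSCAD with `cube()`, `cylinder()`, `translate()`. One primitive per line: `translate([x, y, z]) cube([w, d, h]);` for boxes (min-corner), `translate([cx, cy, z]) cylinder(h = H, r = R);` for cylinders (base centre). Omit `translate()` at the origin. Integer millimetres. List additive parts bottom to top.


cube([340, 180, 40]);
translate([120, 100, 40]) cylinder(h = 160, r = 40);


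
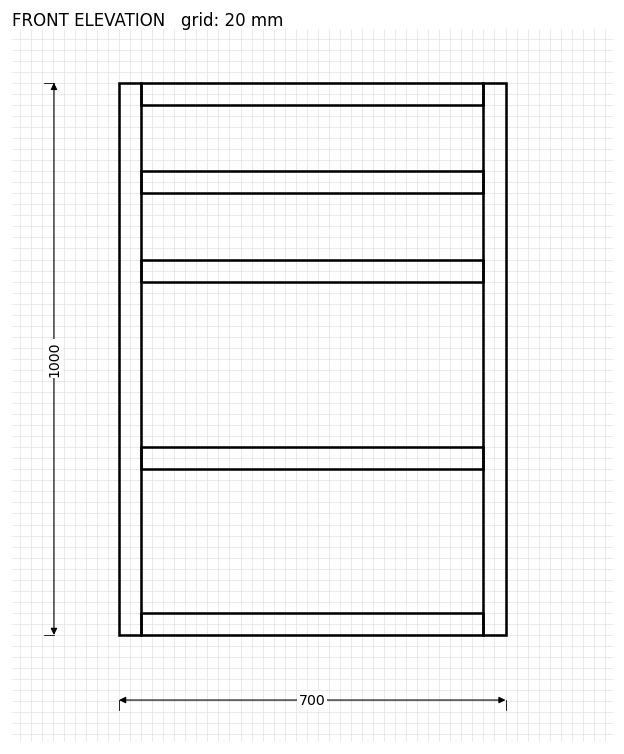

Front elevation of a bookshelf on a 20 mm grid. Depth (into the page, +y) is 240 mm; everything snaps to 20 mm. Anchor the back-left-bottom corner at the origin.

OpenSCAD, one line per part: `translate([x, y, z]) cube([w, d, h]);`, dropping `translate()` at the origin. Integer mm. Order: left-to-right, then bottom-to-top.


cube([40, 240, 1000]);
translate([40, 0, 0]) cube([620, 240, 40]);
translate([40, 0, 300]) cube([620, 240, 40]);
translate([40, 0, 640]) cube([620, 240, 40]);
translate([40, 0, 800]) cube([620, 240, 40]);
translate([40, 0, 960]) cube([620, 240, 40]);
translate([660, 0, 0]) cube([40, 240, 1000]);


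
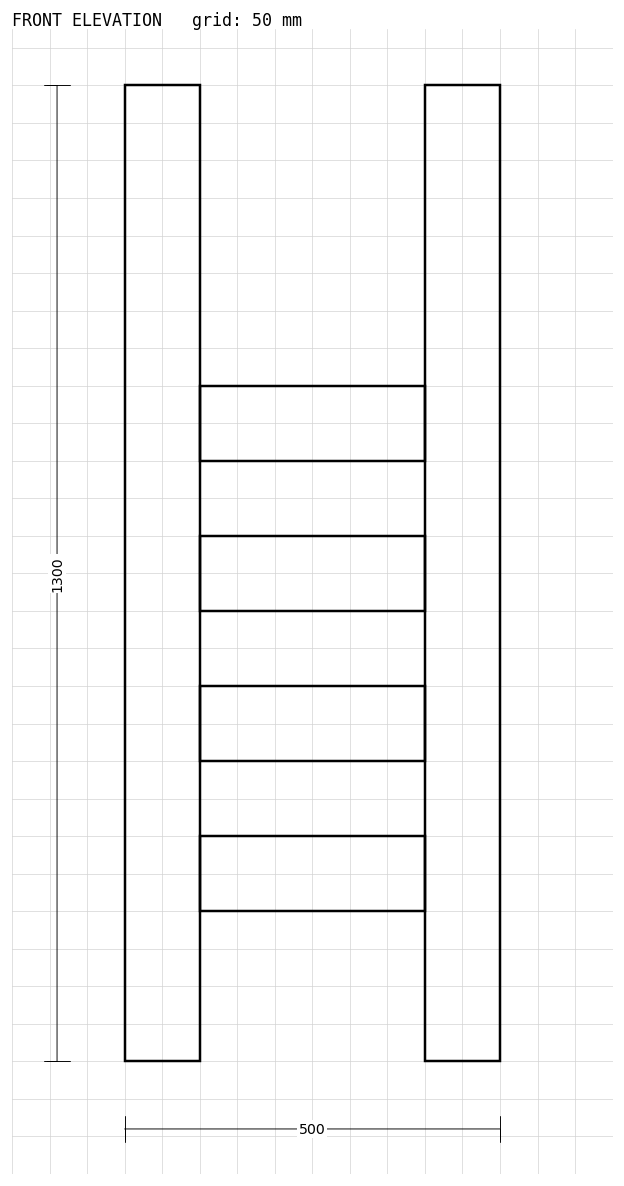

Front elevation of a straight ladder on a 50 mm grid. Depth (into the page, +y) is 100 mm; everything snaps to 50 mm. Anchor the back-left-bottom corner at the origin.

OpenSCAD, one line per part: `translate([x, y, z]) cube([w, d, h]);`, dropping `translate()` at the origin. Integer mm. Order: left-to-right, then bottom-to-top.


cube([100, 100, 1300]);
translate([100, 0, 200]) cube([300, 100, 100]);
translate([100, 0, 400]) cube([300, 100, 100]);
translate([100, 0, 600]) cube([300, 100, 100]);
translate([100, 0, 800]) cube([300, 100, 100]);
translate([400, 0, 0]) cube([100, 100, 1300]);


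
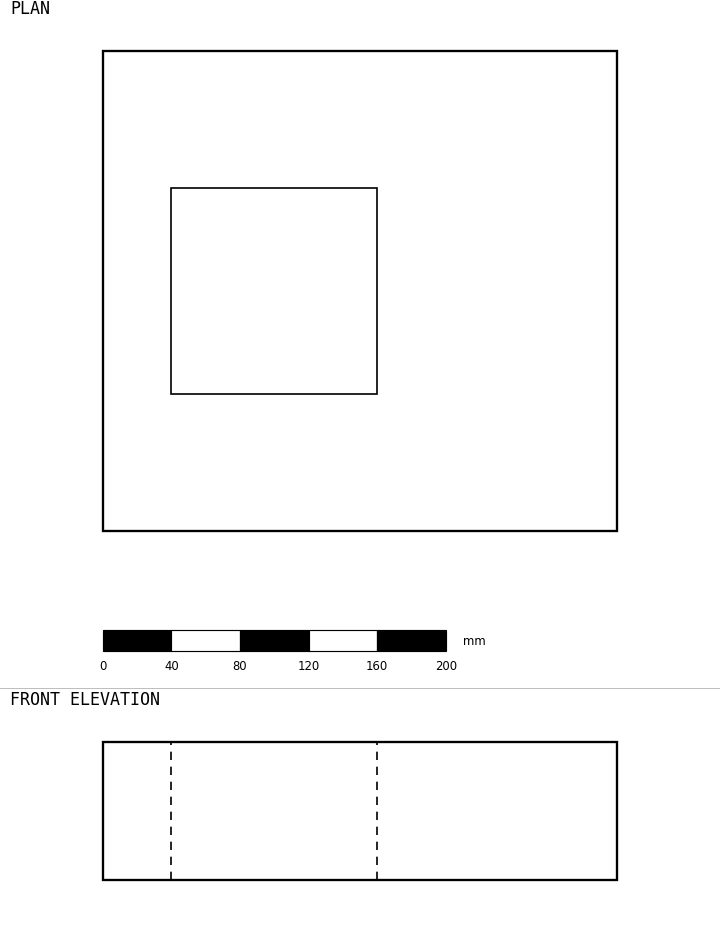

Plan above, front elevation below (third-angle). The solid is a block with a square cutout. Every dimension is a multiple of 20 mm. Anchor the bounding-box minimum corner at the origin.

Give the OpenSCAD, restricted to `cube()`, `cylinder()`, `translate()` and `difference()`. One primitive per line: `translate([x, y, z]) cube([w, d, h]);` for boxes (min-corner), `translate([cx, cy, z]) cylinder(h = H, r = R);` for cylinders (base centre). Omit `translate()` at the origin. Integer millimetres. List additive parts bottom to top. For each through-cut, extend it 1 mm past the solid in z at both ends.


difference() {
  cube([300, 280, 80]);
  translate([40, 80, -1]) cube([120, 120, 82]);
}


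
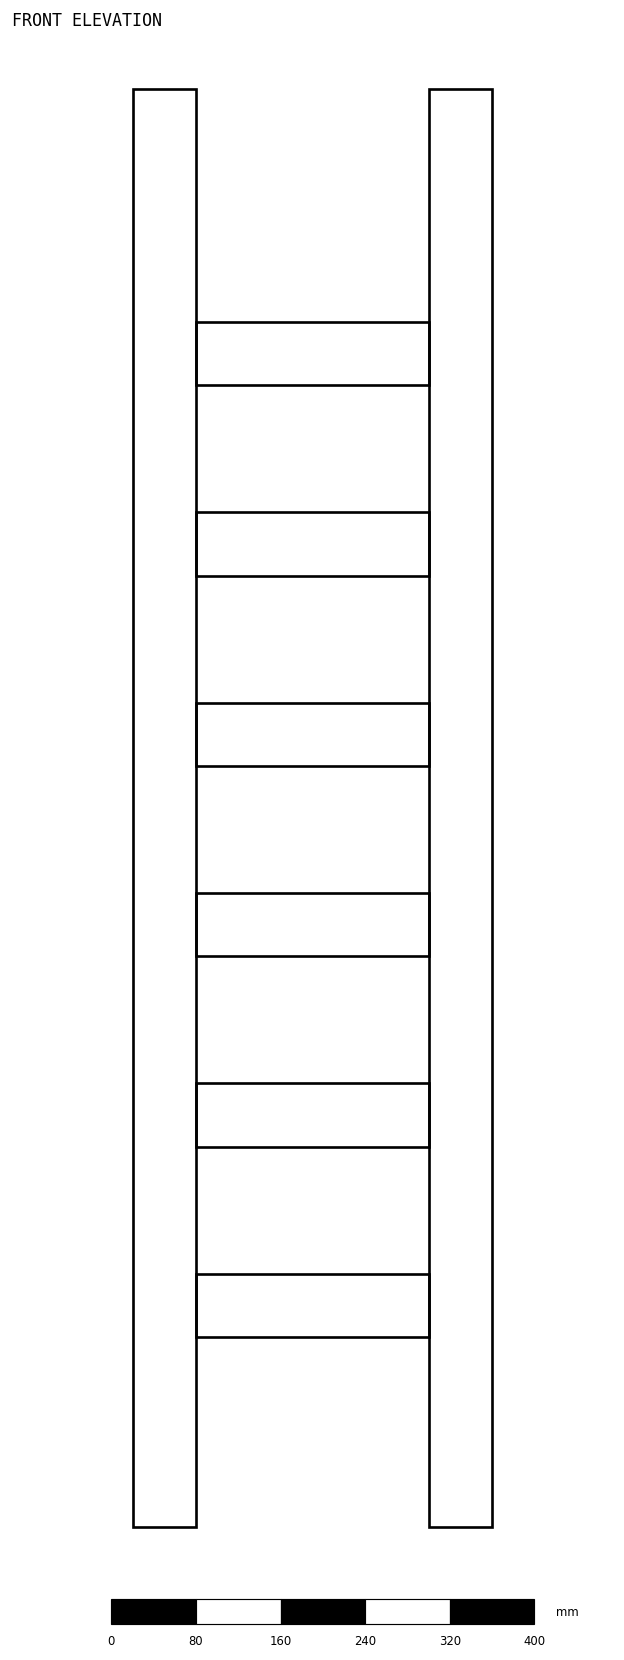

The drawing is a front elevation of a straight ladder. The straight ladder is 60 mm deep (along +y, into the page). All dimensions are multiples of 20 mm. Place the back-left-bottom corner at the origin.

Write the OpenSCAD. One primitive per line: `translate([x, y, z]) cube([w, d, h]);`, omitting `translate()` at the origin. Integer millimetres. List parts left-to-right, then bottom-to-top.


cube([60, 60, 1360]);
translate([60, 0, 180]) cube([220, 60, 60]);
translate([60, 0, 360]) cube([220, 60, 60]);
translate([60, 0, 540]) cube([220, 60, 60]);
translate([60, 0, 720]) cube([220, 60, 60]);
translate([60, 0, 900]) cube([220, 60, 60]);
translate([60, 0, 1080]) cube([220, 60, 60]);
translate([280, 0, 0]) cube([60, 60, 1360]);
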